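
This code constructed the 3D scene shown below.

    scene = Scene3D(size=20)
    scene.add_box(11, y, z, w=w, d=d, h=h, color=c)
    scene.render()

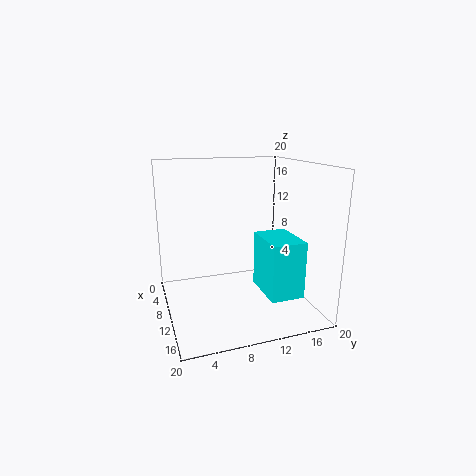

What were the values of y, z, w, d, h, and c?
y = 12; z = 3.5; w = 6.5; d = 4.5; h = 7.5; c = 'cyan'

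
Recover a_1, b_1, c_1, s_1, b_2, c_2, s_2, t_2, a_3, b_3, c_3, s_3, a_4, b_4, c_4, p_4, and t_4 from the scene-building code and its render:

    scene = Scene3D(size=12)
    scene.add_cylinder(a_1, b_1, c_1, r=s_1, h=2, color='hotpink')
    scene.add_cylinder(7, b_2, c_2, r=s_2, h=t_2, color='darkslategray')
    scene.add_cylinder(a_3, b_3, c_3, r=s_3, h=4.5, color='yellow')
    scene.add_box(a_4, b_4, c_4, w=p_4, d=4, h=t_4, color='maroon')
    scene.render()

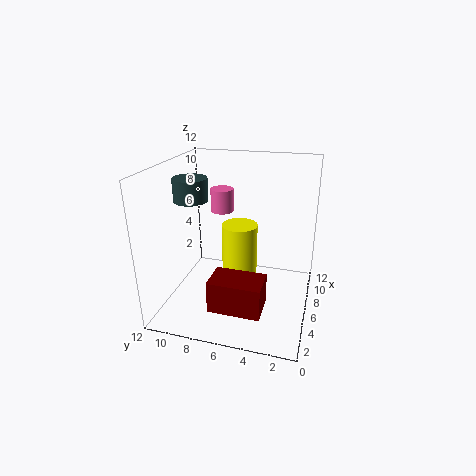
a_1 = 8, b_1 = 8, c_1 = 7.5, s_1 = 1, b_2 = 10.5, c_2 = 8.5, s_2 = 1.5, t_2 = 2, a_3 = 6.5, b_3 = 6, c_3 = 2.5, s_3 = 1.5, a_4 = 1, b_4 = 3, c_4 = 2, p_4 = 2.5, t_4 = 2.5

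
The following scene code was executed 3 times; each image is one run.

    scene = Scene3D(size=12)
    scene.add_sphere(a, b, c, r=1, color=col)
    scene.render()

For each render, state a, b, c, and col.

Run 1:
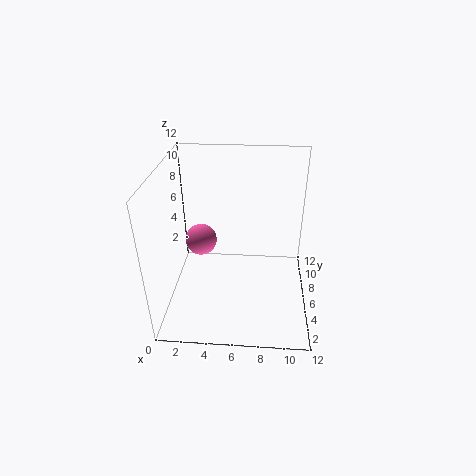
a = 4
b = 1
c = 9
col = 'hotpink'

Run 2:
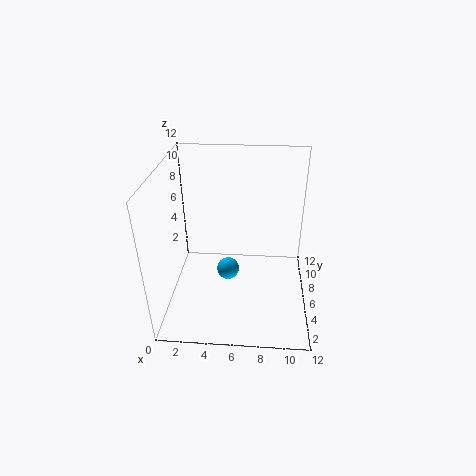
a = 5
b = 7
c = 2
col = 'deepskyblue'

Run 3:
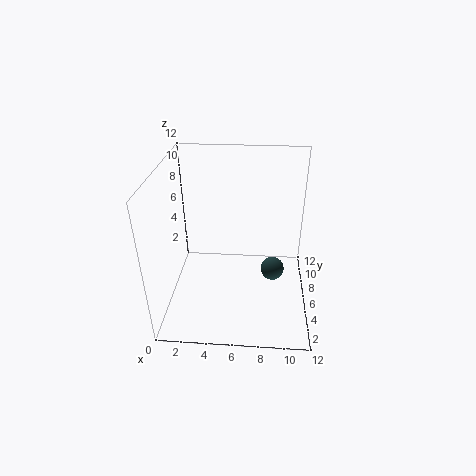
a = 9
b = 6
c = 3
col = 'darkslategray'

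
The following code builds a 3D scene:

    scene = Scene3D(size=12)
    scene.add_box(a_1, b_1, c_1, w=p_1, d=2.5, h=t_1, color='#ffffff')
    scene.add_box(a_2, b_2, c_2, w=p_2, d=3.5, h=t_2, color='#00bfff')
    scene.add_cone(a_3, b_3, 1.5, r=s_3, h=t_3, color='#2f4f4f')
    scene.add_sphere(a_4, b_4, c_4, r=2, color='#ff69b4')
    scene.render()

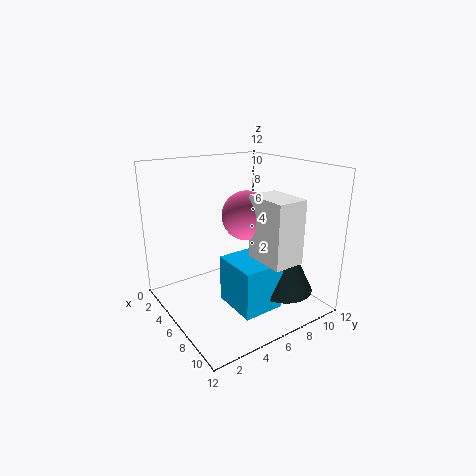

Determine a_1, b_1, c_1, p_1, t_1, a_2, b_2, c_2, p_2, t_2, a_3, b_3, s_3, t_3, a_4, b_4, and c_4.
a_1 = 7.5, b_1 = 6, c_1 = 5, p_1 = 3.5, t_1 = 5, a_2 = 5.5, b_2 = 4.5, c_2 = 0.5, p_2 = 4, t_2 = 4, a_3 = 8.5, b_3 = 9, s_3 = 2.5, t_3 = 5, a_4 = 6.5, b_4 = 6.5, c_4 = 8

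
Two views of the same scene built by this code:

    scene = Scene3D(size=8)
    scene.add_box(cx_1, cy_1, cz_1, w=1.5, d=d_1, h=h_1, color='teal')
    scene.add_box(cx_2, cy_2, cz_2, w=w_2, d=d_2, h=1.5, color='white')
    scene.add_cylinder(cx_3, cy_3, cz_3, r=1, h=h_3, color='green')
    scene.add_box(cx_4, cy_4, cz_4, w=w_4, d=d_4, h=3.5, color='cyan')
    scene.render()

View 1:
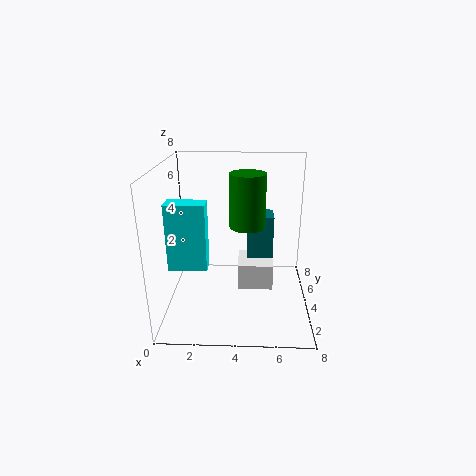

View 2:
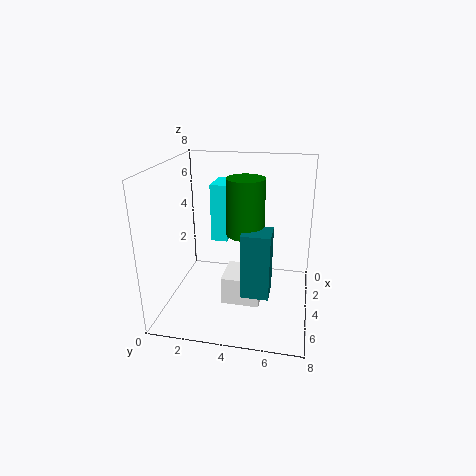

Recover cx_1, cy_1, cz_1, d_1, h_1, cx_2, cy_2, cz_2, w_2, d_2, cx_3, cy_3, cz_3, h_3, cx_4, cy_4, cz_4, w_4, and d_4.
cx_1 = 4.5, cy_1 = 4.5, cz_1 = 1.5, d_1 = 1.5, h_1 = 3.5, cx_2 = 4, cy_2 = 3.5, cz_2 = 1, w_2 = 2, d_2 = 2, cx_3 = 4.5, cy_3 = 4.5, cz_3 = 4.5, h_3 = 3, cx_4 = 0.5, cy_4 = 2, cz_4 = 3, w_4 = 2, d_4 = 1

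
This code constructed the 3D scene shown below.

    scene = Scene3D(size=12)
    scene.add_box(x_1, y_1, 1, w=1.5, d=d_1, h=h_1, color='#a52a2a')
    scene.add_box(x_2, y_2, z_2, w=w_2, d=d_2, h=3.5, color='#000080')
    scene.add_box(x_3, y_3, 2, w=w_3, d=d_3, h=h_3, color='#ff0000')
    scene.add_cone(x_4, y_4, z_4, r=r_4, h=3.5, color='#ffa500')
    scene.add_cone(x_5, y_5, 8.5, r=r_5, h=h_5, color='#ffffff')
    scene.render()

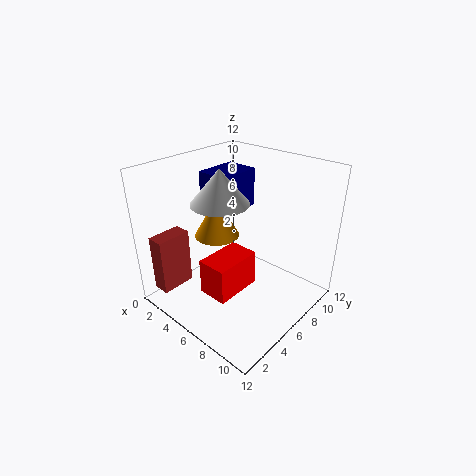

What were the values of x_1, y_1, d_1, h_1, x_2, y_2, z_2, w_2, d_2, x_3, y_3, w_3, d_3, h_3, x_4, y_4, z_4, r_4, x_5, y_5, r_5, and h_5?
x_1 = 0.5, y_1 = 1, d_1 = 3, h_1 = 5, x_2 = 1, y_2 = 6.5, z_2 = 7, w_2 = 3, d_2 = 4, x_3 = 5, y_3 = 2.5, w_3 = 2.5, d_3 = 4, h_3 = 3, x_4 = 3, y_4 = 6.5, z_4 = 5, r_4 = 2, x_5 = 4, y_5 = 6, r_5 = 2.5, h_5 = 3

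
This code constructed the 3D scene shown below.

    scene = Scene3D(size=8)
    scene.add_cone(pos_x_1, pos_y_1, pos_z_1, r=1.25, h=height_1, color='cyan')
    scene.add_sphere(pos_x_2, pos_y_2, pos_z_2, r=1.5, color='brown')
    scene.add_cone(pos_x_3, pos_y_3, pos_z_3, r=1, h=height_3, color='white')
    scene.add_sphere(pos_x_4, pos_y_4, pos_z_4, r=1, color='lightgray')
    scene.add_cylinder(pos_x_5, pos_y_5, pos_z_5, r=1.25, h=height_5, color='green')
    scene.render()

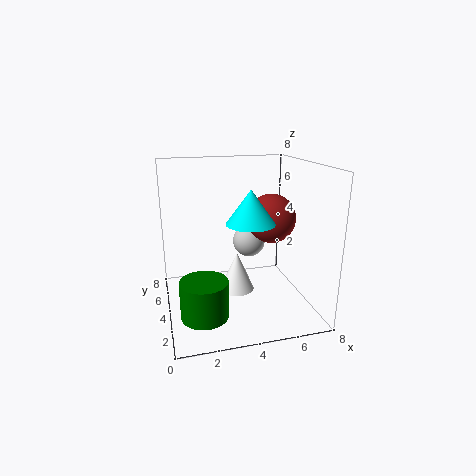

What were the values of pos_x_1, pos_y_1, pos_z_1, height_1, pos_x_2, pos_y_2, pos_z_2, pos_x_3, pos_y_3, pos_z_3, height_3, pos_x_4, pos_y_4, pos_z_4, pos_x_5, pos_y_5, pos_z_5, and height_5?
pos_x_1 = 4.25, pos_y_1 = 2.5, pos_z_1 = 5.25, height_1 = 1.75, pos_x_2 = 6.5, pos_y_2 = 5.5, pos_z_2 = 4.5, pos_x_3 = 4, pos_y_3 = 4.25, pos_z_3 = 0.75, height_3 = 2.25, pos_x_4 = 5.25, pos_y_4 = 6, pos_z_4 = 3, pos_x_5 = 1.75, pos_y_5 = 2.25, pos_z_5 = 0.5, height_5 = 2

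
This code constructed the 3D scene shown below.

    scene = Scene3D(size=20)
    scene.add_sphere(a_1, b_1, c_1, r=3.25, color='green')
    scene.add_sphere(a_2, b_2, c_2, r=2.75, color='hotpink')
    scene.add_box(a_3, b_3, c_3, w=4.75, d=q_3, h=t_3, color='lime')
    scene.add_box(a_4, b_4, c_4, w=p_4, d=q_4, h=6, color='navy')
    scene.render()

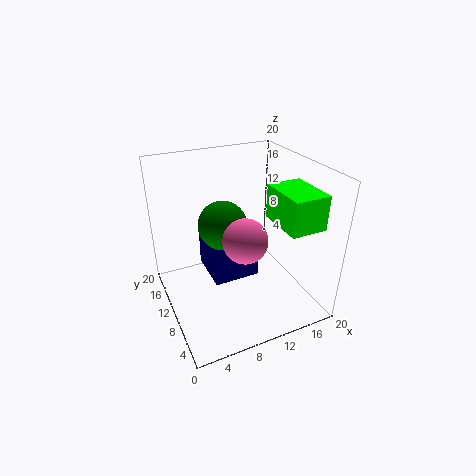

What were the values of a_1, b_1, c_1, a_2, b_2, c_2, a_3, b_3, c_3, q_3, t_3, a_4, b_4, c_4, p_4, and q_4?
a_1 = 7.75
b_1 = 10
c_1 = 12.5
a_2 = 8.5
b_2 = 4.75
c_2 = 12.75
a_3 = 13.25
b_3 = 1.75
c_3 = 13.5
q_3 = 6.5
t_3 = 4.5
a_4 = 6.5
b_4 = 9.75
c_4 = 3
p_4 = 6.75
q_4 = 7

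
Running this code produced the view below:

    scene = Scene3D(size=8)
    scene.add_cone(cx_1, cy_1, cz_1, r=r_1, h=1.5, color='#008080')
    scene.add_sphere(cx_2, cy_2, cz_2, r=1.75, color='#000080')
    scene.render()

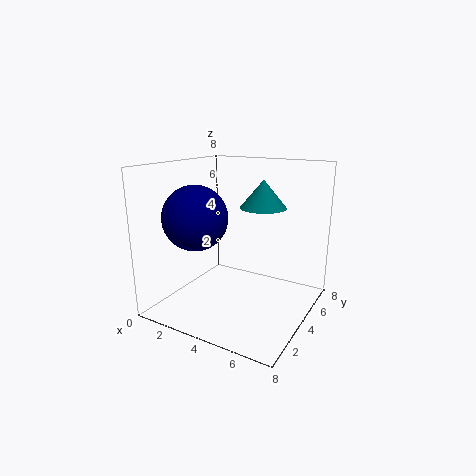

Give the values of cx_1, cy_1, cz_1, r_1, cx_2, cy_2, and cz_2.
cx_1 = 5.25; cy_1 = 4.5; cz_1 = 5.75; r_1 = 1.25; cx_2 = 2.25; cy_2 = 2.5; cz_2 = 5.25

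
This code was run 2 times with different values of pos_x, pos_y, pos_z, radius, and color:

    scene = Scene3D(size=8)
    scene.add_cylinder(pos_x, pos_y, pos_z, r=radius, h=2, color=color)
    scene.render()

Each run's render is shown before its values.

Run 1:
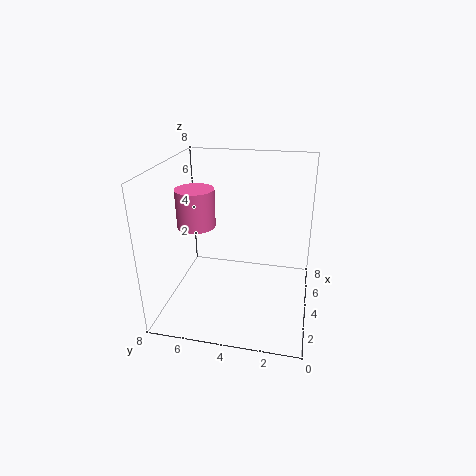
pos_x = 3; pos_y = 6; pos_z = 5; radius = 1; color = 'hotpink'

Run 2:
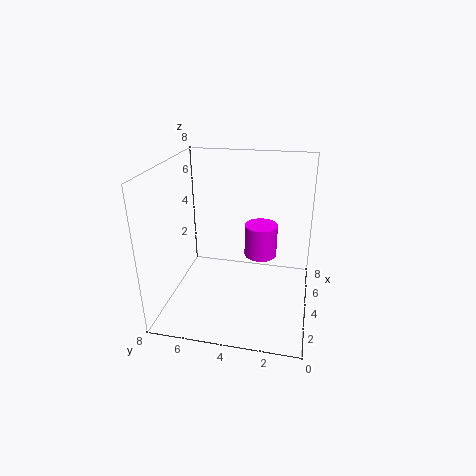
pos_x = 6; pos_y = 3; pos_z = 2; radius = 1; color = 'magenta'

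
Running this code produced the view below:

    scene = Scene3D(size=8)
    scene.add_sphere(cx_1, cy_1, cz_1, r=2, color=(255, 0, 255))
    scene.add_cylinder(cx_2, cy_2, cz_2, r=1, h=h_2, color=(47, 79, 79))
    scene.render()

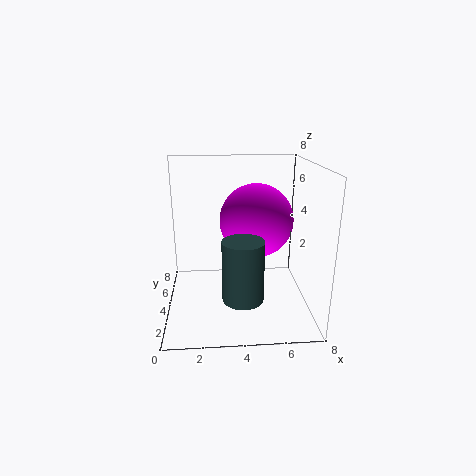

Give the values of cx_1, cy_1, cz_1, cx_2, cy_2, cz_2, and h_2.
cx_1 = 5; cy_1 = 4; cz_1 = 5; cx_2 = 4; cy_2 = 1; cz_2 = 2; h_2 = 3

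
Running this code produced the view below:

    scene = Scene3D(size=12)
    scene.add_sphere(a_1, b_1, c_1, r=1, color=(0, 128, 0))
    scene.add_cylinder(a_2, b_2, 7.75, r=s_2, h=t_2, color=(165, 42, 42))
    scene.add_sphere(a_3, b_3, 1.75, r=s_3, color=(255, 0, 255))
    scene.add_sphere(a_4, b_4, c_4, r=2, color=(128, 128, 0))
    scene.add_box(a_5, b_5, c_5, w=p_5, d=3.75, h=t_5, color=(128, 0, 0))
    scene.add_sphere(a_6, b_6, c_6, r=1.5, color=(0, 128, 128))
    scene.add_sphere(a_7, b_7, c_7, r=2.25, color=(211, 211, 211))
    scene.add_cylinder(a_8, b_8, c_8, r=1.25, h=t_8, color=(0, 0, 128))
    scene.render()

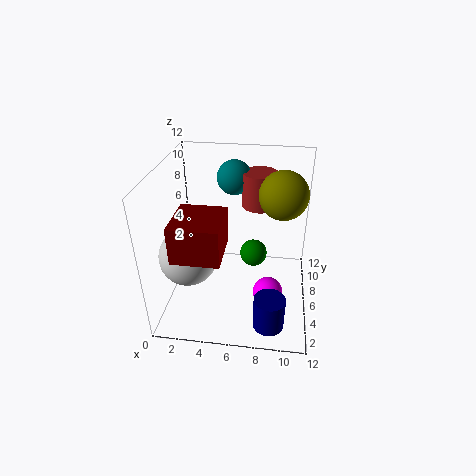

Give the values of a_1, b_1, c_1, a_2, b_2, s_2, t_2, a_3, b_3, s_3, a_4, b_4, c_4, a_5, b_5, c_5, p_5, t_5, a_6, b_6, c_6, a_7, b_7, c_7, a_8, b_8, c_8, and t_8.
a_1 = 7.5, b_1 = 3.75, c_1 = 6.25, a_2 = 7.5, b_2 = 8.75, s_2 = 1.5, t_2 = 3, a_3 = 8.75, b_3 = 4.5, s_3 = 1.25, a_4 = 9.5, b_4 = 7.25, c_4 = 9.5, a_5 = 2, b_5 = 0.5, c_5 = 7, p_5 = 3.5, t_5 = 2.75, a_6 = 5.25, b_6 = 9.25, c_6 = 10, a_7 = 2.5, b_7 = 3.25, c_7 = 5.75, a_8 = 9, b_8 = 2.25, c_8 = 0.25, t_8 = 2.75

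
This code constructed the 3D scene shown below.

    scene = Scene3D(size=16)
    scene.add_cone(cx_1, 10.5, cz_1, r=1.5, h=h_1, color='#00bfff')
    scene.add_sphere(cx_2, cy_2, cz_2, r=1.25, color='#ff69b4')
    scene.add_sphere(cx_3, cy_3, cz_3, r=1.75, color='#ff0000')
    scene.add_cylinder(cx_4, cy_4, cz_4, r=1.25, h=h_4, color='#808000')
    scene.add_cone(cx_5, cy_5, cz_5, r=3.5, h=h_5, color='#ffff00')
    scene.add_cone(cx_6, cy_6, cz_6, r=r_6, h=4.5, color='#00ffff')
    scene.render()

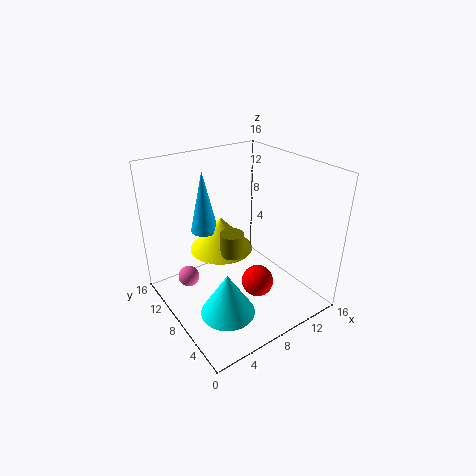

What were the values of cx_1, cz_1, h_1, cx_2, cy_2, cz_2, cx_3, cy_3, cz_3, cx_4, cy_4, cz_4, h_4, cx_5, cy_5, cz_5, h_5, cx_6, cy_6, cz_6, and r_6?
cx_1 = 5.25; cz_1 = 8.75; h_1 = 6.75; cx_2 = 3.5; cy_2 = 12; cz_2 = 2.25; cx_3 = 8.75; cy_3 = 5.25; cz_3 = 3.5; cx_4 = 6.5; cy_4 = 7; cz_4 = 7; h_4 = 2.5; cx_5 = 6.75; cy_5 = 9.5; cz_5 = 6.5; h_5 = 3.75; cx_6 = 3.75; cy_6 = 3.75; cz_6 = 2.75; r_6 = 2.75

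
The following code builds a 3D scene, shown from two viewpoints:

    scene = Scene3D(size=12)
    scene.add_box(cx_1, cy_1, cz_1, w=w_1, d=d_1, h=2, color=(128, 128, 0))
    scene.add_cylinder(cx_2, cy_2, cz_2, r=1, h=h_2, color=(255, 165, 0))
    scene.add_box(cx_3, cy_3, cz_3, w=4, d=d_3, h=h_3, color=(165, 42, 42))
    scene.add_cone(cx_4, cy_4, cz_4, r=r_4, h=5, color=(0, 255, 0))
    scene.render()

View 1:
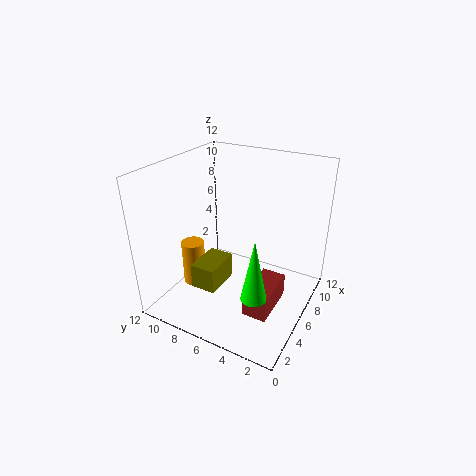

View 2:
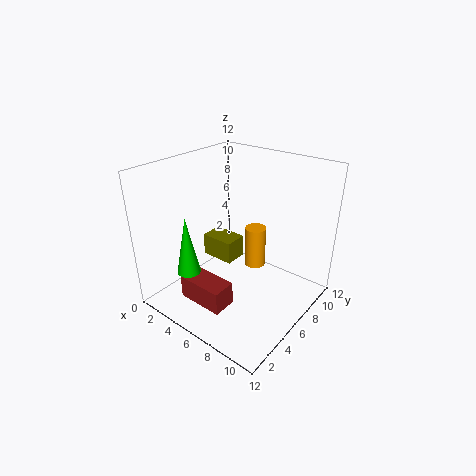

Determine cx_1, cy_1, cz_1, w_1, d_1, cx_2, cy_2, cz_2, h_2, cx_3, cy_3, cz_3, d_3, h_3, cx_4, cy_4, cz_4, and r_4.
cx_1 = 2
cy_1 = 6
cz_1 = 3
w_1 = 3
d_1 = 2
cx_2 = 5
cy_2 = 10
cz_2 = 1
h_2 = 4
cx_3 = 3
cy_3 = 2
cz_3 = 1
d_3 = 2
h_3 = 2
cx_4 = 3
cy_4 = 3
cz_4 = 3
r_4 = 1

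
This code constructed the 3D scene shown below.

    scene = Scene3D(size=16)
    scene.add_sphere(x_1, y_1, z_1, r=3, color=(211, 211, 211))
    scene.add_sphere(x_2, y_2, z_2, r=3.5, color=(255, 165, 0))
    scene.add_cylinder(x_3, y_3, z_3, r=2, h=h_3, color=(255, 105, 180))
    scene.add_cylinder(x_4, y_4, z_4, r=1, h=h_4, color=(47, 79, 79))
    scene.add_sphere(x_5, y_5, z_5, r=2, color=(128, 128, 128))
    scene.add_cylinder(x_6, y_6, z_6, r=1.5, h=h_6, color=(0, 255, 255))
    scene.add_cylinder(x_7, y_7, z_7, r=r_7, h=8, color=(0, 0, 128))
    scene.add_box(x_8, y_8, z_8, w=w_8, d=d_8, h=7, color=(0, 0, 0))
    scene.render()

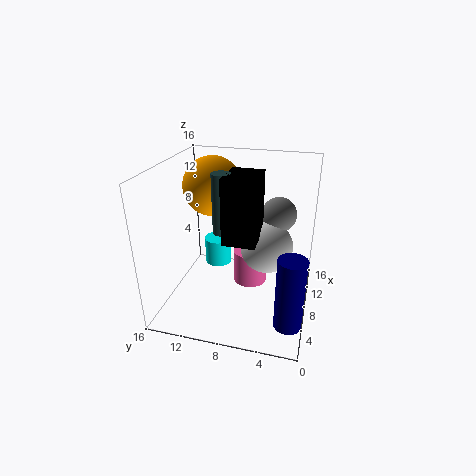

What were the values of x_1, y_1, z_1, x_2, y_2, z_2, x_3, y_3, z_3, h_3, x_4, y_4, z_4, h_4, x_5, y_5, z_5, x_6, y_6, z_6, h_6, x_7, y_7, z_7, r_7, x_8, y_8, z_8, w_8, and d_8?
x_1 = 9.5
y_1 = 5
z_1 = 6.5
x_2 = 11.5
y_2 = 12
z_2 = 12.5
x_3 = 10
y_3 = 7
z_3 = 1.5
h_3 = 4
x_4 = 7
y_4 = 9.5
z_4 = 9
h_4 = 6.5
x_5 = 11
y_5 = 4
z_5 = 10
x_6 = 8.5
y_6 = 10.5
z_6 = 4.5
h_6 = 3
x_7 = 4
y_7 = 1.5
z_7 = 0.5
r_7 = 1.5
x_8 = 5
y_8 = 5.5
z_8 = 8.5
w_8 = 4.5
d_8 = 3.5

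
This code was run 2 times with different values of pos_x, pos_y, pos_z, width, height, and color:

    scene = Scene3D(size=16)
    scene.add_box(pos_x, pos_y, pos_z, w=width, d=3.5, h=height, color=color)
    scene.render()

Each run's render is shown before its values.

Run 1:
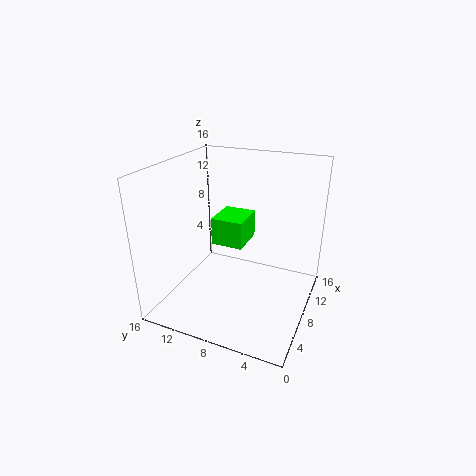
pos_x = 6.5
pos_y = 7
pos_z = 7.5
width = 4
height = 3
color = 'lime'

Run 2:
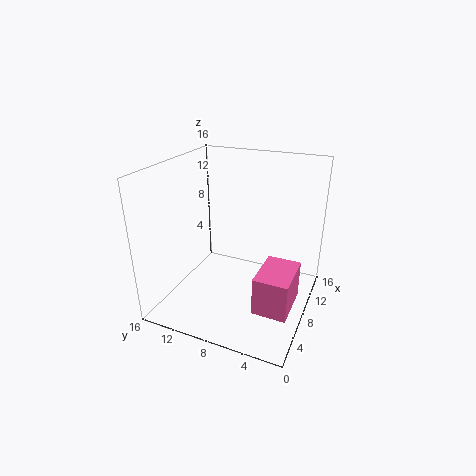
pos_x = 2.75
pos_y = 0.75
pos_z = 2.75
width = 5
height = 4
color = 'hotpink'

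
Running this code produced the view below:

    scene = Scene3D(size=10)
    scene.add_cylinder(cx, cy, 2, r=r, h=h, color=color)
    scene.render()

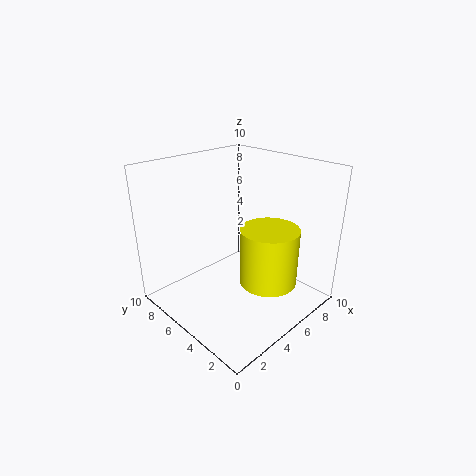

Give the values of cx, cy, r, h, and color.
cx = 6, cy = 3, r = 2, h = 4, color = 'yellow'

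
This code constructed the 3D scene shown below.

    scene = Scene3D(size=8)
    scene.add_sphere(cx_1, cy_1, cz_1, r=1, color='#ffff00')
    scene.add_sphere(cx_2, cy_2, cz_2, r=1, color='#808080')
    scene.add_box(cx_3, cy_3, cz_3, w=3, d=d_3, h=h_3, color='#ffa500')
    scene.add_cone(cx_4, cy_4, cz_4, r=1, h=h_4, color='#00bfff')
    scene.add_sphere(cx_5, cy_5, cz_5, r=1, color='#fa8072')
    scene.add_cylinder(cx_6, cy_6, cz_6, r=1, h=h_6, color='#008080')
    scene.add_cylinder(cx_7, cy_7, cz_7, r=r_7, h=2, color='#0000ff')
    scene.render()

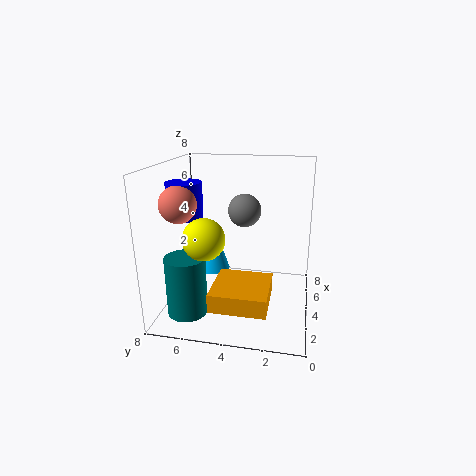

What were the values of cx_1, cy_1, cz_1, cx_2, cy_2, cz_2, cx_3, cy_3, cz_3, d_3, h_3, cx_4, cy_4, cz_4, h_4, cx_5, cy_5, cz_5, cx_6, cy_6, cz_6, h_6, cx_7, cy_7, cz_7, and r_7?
cx_1 = 1, cy_1 = 5, cz_1 = 5, cx_2 = 6, cy_2 = 4, cz_2 = 5, cx_3 = 1, cy_3 = 2, cz_3 = 1, d_3 = 3, h_3 = 1, cx_4 = 6, cy_4 = 6, cz_4 = 1, h_4 = 3, cx_5 = 3, cy_5 = 7, cz_5 = 6, cx_6 = 1, cy_6 = 6, cz_6 = 1, h_6 = 3, cx_7 = 4, cy_7 = 7, cz_7 = 5, r_7 = 1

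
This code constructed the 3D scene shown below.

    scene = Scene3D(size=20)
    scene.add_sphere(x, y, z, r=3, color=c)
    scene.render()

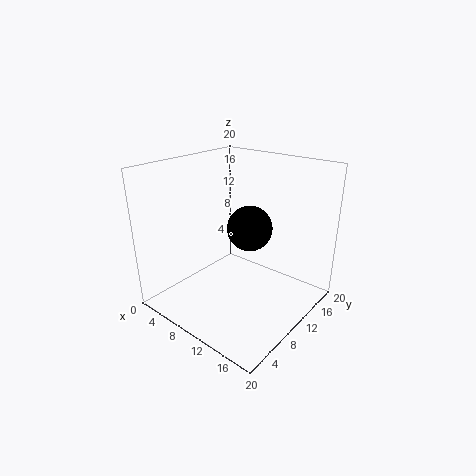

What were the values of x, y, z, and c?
x = 12, y = 10, z = 12, c = 'black'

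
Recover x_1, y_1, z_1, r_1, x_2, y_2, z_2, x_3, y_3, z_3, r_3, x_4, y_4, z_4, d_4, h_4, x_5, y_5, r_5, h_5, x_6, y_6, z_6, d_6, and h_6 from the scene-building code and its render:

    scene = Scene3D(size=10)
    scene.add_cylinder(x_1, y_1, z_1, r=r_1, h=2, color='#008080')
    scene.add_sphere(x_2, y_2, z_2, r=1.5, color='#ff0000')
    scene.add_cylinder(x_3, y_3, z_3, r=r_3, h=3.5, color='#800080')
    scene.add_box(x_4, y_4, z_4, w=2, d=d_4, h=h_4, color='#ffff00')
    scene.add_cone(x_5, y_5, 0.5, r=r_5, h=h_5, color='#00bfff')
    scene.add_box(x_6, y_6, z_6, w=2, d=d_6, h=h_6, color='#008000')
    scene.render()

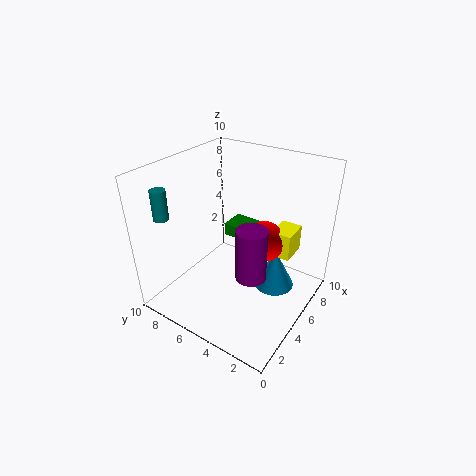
x_1 = 1.5; y_1 = 8.5; z_1 = 7; r_1 = 0.5; x_2 = 7; y_2 = 4; z_2 = 4; x_3 = 3.5; y_3 = 3; z_3 = 3.5; r_3 = 1; x_4 = 7; y_4 = 2; z_4 = 3; d_4 = 1.5; h_4 = 2; x_5 = 7; y_5 = 3; r_5 = 1.5; h_5 = 3; x_6 = 7.5; y_6 = 5; z_6 = 3; d_6 = 3; h_6 = 1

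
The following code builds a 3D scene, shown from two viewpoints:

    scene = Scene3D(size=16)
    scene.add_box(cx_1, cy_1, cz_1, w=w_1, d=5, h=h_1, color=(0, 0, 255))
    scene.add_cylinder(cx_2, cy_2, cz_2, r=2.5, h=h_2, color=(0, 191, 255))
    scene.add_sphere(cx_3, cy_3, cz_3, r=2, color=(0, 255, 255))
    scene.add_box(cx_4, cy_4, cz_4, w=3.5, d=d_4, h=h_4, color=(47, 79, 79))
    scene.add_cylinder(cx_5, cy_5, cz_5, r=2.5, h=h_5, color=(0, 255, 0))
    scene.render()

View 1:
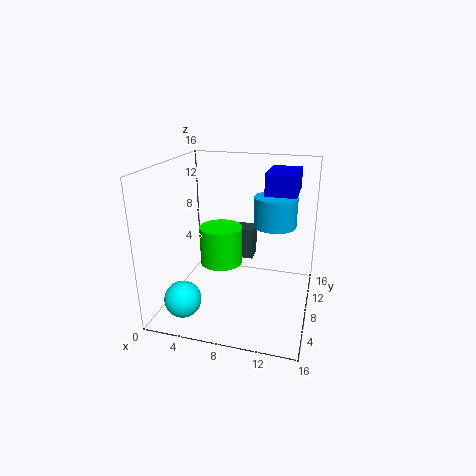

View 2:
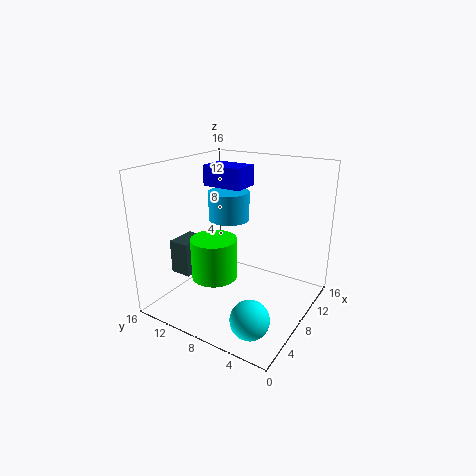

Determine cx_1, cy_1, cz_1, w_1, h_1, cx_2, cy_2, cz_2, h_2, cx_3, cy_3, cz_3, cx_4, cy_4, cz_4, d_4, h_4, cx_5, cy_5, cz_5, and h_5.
cx_1 = 10.5; cy_1 = 9.5; cz_1 = 12.5; w_1 = 3.5; h_1 = 2.5; cx_2 = 11.5; cy_2 = 11.5; cz_2 = 8.5; h_2 = 3.5; cx_3 = 3; cy_3 = 3.5; cz_3 = 2; cx_4 = 5; cy_4 = 13; cz_4 = 3; d_4 = 2.5; h_4 = 4; cx_5 = 5.5; cy_5 = 9.5; cz_5 = 4; h_5 = 4.5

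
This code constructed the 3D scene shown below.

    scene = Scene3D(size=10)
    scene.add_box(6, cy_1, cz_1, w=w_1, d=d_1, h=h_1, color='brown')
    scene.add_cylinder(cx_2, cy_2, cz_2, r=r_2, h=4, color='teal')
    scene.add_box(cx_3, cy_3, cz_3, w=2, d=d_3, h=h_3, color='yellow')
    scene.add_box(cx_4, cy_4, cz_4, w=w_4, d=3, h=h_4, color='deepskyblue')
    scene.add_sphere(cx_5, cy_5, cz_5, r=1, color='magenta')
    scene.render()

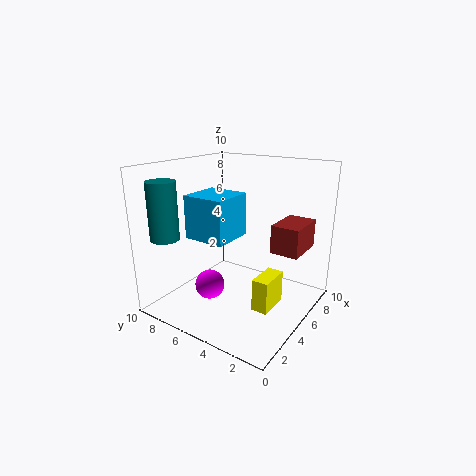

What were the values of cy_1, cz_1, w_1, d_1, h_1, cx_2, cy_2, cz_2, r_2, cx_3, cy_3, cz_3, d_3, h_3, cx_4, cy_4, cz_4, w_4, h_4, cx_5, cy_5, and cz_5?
cy_1 = 1, cz_1 = 4, w_1 = 3, d_1 = 2, h_1 = 2, cx_2 = 2, cy_2 = 9, cz_2 = 5, r_2 = 1, cx_3 = 2, cy_3 = 1, cz_3 = 2, d_3 = 1, h_3 = 2, cx_4 = 3, cy_4 = 5, cz_4 = 5, w_4 = 3, h_4 = 3, cx_5 = 3, cy_5 = 6, cz_5 = 2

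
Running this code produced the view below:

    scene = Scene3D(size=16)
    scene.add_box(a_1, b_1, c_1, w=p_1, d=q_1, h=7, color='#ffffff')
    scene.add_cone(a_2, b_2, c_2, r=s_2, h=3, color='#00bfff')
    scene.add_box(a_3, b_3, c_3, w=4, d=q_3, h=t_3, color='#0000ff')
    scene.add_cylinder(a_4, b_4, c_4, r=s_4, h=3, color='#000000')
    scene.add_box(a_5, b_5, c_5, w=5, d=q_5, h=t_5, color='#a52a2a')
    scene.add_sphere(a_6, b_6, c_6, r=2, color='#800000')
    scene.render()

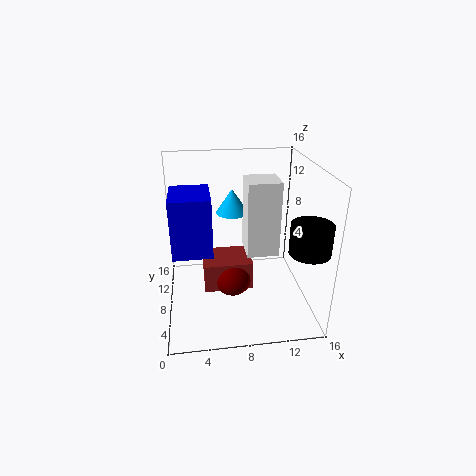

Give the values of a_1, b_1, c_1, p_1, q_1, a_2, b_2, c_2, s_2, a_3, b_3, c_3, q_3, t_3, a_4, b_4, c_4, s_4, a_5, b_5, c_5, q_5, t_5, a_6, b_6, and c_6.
a_1 = 8; b_1 = 2; c_1 = 9; p_1 = 3; q_1 = 3; a_2 = 8; b_2 = 13; c_2 = 9; s_2 = 2; a_3 = 1; b_3 = 4; c_3 = 8; q_3 = 5; t_3 = 6; a_4 = 14; b_4 = 2; c_4 = 9; s_4 = 2; a_5 = 4; b_5 = 4; c_5 = 4; q_5 = 4; t_5 = 3; a_6 = 7; b_6 = 5; c_6 = 5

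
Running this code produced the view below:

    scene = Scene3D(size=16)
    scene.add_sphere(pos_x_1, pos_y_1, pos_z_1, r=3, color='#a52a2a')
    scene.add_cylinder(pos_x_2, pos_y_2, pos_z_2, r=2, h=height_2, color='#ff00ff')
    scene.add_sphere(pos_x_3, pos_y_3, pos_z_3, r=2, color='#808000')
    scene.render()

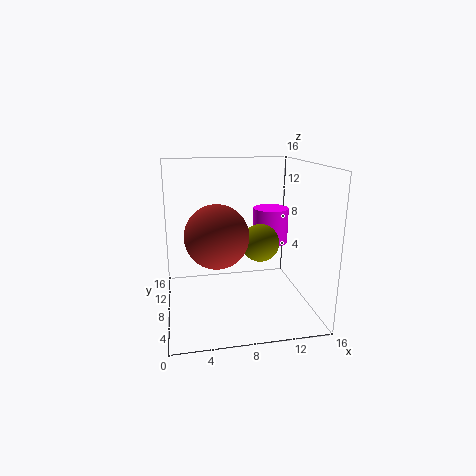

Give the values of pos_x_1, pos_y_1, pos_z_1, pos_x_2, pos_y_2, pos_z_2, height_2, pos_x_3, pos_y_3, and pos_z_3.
pos_x_1 = 5, pos_y_1 = 3, pos_z_1 = 10, pos_x_2 = 12, pos_y_2 = 9, pos_z_2 = 7, height_2 = 4, pos_x_3 = 10, pos_y_3 = 6, pos_z_3 = 8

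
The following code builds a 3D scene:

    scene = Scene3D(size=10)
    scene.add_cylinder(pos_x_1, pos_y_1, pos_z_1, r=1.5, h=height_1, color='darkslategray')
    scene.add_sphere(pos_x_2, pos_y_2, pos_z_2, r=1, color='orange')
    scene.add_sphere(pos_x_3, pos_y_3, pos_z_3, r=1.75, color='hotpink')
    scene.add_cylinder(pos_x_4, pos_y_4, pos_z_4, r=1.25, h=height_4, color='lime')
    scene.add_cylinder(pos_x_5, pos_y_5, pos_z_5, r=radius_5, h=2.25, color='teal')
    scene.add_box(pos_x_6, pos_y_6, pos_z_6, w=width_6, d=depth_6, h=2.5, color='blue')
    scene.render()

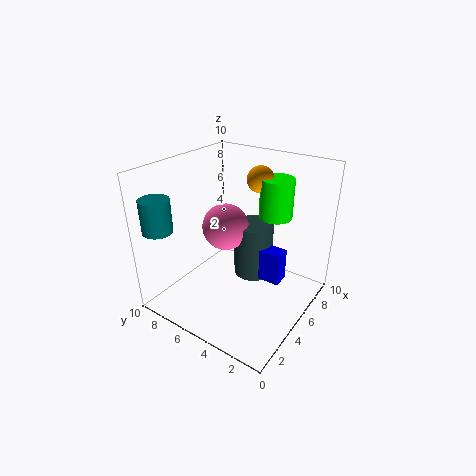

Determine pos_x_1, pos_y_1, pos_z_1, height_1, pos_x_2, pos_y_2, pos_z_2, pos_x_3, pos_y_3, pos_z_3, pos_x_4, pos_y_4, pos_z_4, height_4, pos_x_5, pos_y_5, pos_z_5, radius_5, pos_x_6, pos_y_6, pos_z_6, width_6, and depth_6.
pos_x_1 = 7.5, pos_y_1 = 5.25, pos_z_1 = 0.75, height_1 = 4.25, pos_x_2 = 8.25, pos_y_2 = 5.25, pos_z_2 = 8.25, pos_x_3 = 6.25, pos_y_3 = 7, pos_z_3 = 4.75, pos_x_4 = 8.5, pos_y_4 = 4, pos_z_4 = 5.5, height_4 = 3, pos_x_5 = 1.25, pos_y_5 = 8.75, pos_z_5 = 6, radius_5 = 1, pos_x_6 = 6.5, pos_y_6 = 2.5, pos_z_6 = 1, width_6 = 1.25, depth_6 = 2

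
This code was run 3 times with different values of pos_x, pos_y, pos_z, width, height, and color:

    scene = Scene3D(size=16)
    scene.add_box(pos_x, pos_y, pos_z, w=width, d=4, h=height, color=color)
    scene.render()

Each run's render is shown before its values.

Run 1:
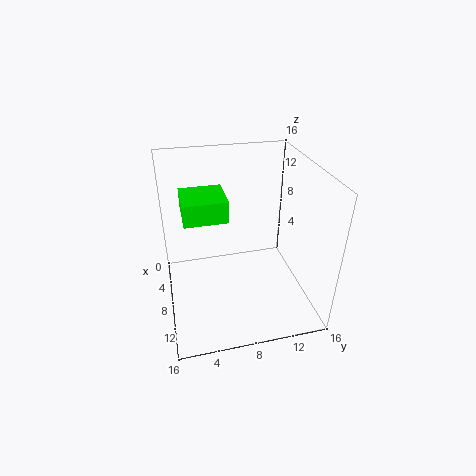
pos_x = 9
pos_y = 2
pos_z = 13
width = 4
height = 2
color = 'lime'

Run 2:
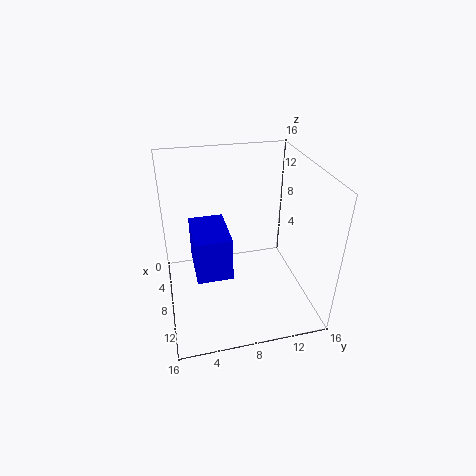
pos_x = 4
pos_y = 3
pos_z = 4
width = 6
height = 5
color = 'blue'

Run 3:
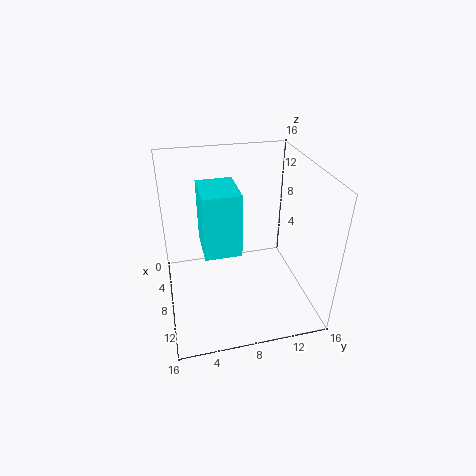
pos_x = 5
pos_y = 4
pos_z = 7
width = 5
height = 7
color = 'cyan'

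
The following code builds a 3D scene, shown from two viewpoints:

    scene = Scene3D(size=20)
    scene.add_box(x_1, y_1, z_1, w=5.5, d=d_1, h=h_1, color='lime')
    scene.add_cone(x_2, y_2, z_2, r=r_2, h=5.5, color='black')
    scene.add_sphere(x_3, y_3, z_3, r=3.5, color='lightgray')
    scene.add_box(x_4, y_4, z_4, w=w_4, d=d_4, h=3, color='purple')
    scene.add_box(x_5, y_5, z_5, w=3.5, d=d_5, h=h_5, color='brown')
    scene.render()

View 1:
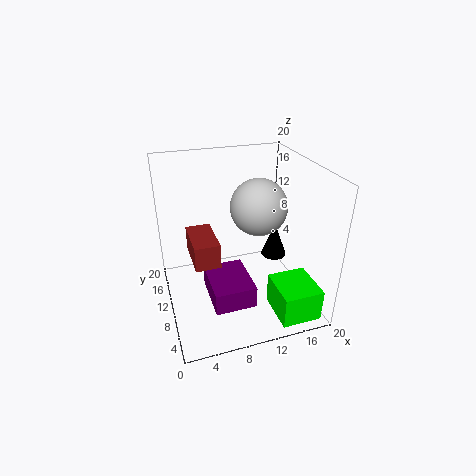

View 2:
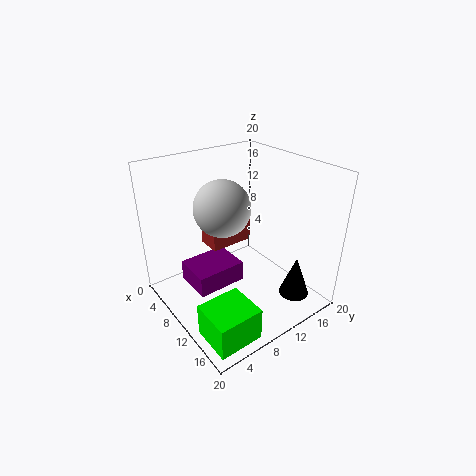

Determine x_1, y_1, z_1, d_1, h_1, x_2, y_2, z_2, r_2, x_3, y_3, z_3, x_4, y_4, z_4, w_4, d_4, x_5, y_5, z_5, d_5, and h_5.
x_1 = 13.5; y_1 = 1; z_1 = 0.5; d_1 = 6; h_1 = 4.5; x_2 = 17.5; y_2 = 14; z_2 = 3.5; r_2 = 2; x_3 = 11.5; y_3 = 6.5; z_3 = 16; x_4 = 5; y_4 = 3.5; z_4 = 3; w_4 = 5.5; d_4 = 7; x_5 = 3.5; y_5 = 8; z_5 = 7; d_5 = 6.5; h_5 = 3.5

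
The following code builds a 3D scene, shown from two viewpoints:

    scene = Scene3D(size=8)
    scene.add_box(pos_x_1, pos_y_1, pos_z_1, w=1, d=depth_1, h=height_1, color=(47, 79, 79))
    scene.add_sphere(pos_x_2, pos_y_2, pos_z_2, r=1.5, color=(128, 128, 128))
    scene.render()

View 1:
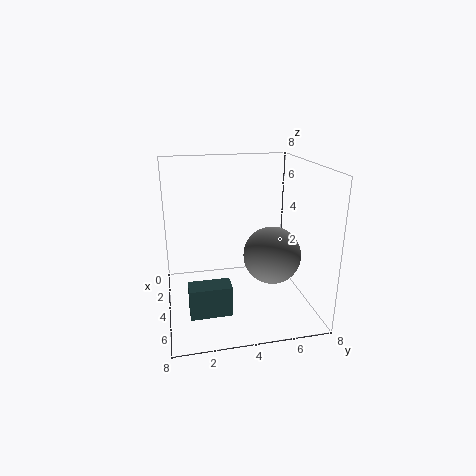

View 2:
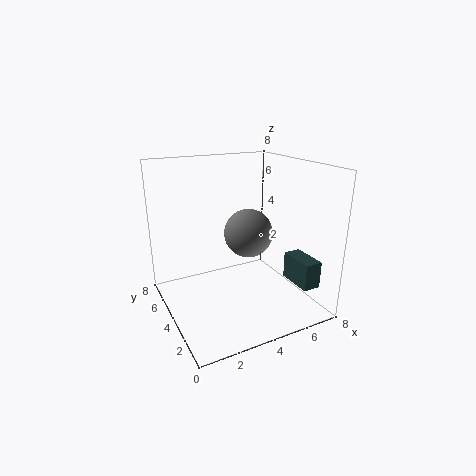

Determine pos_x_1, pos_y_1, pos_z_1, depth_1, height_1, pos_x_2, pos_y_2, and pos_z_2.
pos_x_1 = 6.5; pos_y_1 = 1; pos_z_1 = 1.5; depth_1 = 2; height_1 = 1.5; pos_x_2 = 5.5; pos_y_2 = 5.5; pos_z_2 = 3.5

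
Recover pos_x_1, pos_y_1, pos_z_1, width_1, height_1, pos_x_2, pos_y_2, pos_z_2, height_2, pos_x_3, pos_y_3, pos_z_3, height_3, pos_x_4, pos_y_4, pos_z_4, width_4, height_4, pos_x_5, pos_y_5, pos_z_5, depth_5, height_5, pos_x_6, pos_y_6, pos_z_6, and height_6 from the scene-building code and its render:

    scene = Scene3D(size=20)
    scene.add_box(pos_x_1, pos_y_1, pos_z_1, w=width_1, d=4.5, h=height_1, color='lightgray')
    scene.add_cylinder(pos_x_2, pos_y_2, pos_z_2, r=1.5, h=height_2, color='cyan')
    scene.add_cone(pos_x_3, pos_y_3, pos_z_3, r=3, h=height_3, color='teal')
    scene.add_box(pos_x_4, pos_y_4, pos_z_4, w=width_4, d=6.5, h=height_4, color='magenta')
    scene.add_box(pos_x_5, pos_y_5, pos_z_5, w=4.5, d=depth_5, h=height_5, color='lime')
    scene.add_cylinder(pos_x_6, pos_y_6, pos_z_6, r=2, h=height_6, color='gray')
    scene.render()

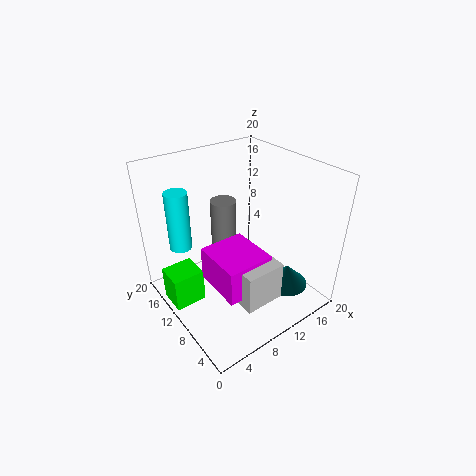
pos_x_1 = 5
pos_y_1 = 1
pos_z_1 = 6
width_1 = 5
height_1 = 5
pos_x_2 = 3
pos_y_2 = 13.5
pos_z_2 = 9.5
height_2 = 8
pos_x_3 = 14.5
pos_y_3 = 4.5
pos_z_3 = 3.5
height_3 = 3
pos_x_4 = 3.5
pos_y_4 = 2.5
pos_z_4 = 7
width_4 = 6
height_4 = 4.5
pos_x_5 = 0.5
pos_y_5 = 11.5
pos_z_5 = 0.5
depth_5 = 4
height_5 = 5
pos_x_6 = 12
pos_y_6 = 16.5
pos_z_6 = 4
height_6 = 8.5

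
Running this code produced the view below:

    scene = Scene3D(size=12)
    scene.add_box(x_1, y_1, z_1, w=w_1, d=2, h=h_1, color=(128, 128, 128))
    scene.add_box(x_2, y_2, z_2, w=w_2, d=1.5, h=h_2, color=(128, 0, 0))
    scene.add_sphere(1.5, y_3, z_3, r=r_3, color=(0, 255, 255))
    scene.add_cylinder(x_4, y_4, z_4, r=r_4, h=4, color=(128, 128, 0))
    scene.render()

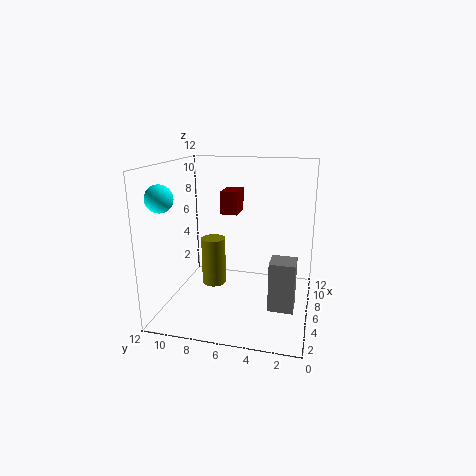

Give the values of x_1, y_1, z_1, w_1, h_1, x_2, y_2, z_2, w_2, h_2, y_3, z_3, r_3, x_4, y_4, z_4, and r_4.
x_1 = 3.5
y_1 = 1
z_1 = 1
w_1 = 2
h_1 = 4
x_2 = 7.5
y_2 = 6.5
z_2 = 7.5
w_2 = 2.5
h_2 = 2
y_3 = 10.5
z_3 = 10
r_3 = 1
x_4 = 5.5
y_4 = 8
z_4 = 2
r_4 = 1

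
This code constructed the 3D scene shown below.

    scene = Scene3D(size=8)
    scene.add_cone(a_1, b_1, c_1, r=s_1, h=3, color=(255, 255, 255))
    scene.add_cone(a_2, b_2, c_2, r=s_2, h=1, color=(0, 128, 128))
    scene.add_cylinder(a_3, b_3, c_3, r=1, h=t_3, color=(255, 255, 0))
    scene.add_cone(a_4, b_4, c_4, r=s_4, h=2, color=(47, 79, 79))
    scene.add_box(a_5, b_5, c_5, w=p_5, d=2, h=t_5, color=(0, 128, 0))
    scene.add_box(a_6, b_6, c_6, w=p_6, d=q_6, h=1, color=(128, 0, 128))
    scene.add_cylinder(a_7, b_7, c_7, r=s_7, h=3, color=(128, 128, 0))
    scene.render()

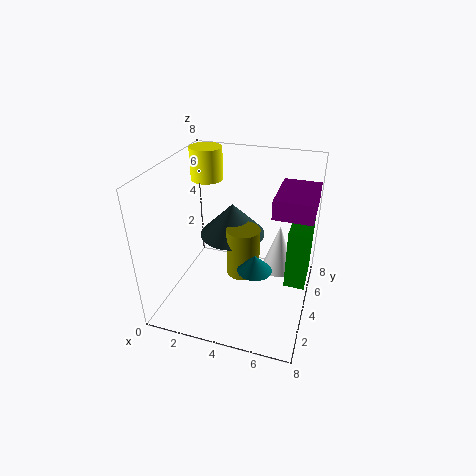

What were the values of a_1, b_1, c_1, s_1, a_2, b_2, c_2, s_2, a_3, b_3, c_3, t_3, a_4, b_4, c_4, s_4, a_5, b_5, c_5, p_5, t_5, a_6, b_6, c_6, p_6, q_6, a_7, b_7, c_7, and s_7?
a_1 = 6, b_1 = 6, c_1 = 1, s_1 = 1, a_2 = 5, b_2 = 4, c_2 = 2, s_2 = 1, a_3 = 1, b_3 = 7, c_3 = 6, t_3 = 2, a_4 = 3, b_4 = 6, c_4 = 3, s_4 = 2, a_5 = 7, b_5 = 2, c_5 = 3, p_5 = 1, t_5 = 3, a_6 = 6, b_6 = 3, c_6 = 6, p_6 = 2, q_6 = 3, a_7 = 4, b_7 = 5, c_7 = 1, s_7 = 1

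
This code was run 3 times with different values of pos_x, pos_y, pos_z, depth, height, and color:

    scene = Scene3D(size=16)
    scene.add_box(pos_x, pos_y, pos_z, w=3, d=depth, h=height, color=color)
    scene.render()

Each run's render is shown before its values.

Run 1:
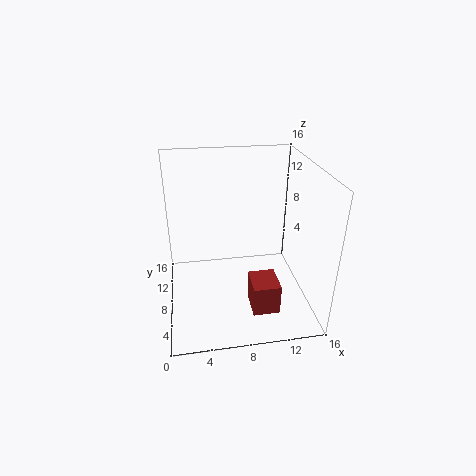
pos_x = 9
pos_y = 3.5
pos_z = 0.5
depth = 3.5
height = 3.5
color = 'brown'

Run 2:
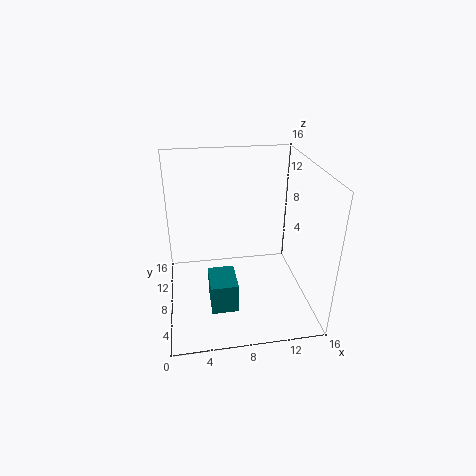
pos_x = 4.5
pos_y = 4.5
pos_z = 0.5
depth = 4
height = 3.5
color = 'teal'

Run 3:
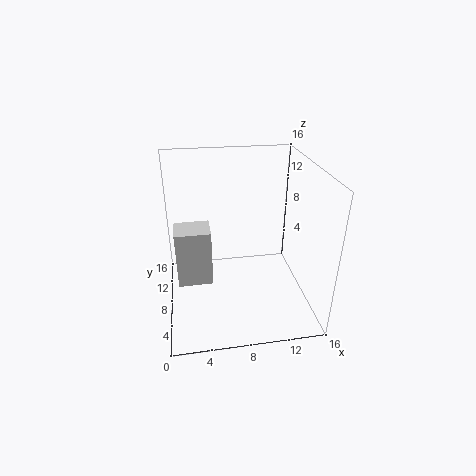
pos_x = 1.5
pos_y = 0.5
pos_z = 8
depth = 2.5
height = 5
color = 'lightgray'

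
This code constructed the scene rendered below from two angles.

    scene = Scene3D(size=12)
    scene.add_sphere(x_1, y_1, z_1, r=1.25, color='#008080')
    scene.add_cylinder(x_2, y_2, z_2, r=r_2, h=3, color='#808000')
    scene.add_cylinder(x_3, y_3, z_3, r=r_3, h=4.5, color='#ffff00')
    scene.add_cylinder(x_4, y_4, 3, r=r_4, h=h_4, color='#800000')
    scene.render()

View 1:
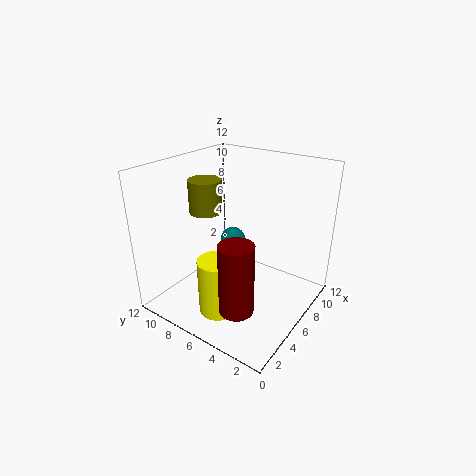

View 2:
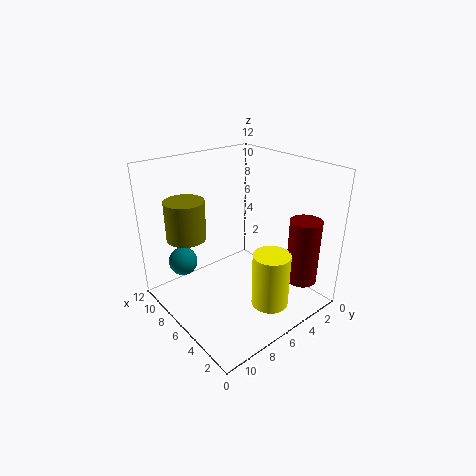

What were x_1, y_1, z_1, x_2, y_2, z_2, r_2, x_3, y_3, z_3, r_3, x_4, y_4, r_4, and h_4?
x_1 = 9.75
y_1 = 9.25
z_1 = 3.25
x_2 = 7
y_2 = 10.25
z_2 = 7
r_2 = 1.5
x_3 = 2.5
y_3 = 5.5
z_3 = 1.25
r_3 = 1.5
x_4 = 1.5
y_4 = 3
r_4 = 1.25
h_4 = 5.25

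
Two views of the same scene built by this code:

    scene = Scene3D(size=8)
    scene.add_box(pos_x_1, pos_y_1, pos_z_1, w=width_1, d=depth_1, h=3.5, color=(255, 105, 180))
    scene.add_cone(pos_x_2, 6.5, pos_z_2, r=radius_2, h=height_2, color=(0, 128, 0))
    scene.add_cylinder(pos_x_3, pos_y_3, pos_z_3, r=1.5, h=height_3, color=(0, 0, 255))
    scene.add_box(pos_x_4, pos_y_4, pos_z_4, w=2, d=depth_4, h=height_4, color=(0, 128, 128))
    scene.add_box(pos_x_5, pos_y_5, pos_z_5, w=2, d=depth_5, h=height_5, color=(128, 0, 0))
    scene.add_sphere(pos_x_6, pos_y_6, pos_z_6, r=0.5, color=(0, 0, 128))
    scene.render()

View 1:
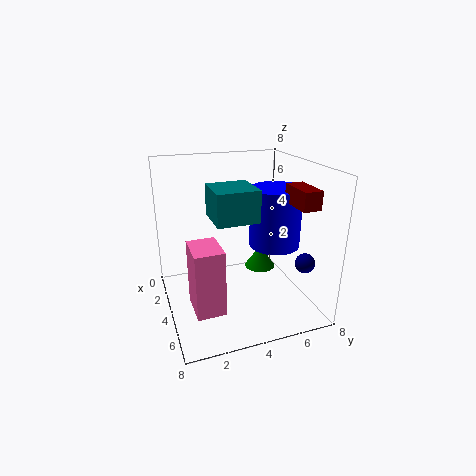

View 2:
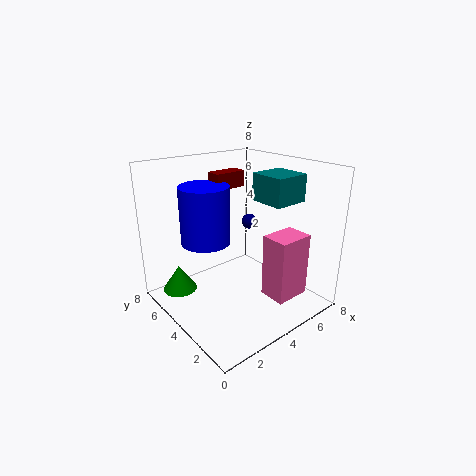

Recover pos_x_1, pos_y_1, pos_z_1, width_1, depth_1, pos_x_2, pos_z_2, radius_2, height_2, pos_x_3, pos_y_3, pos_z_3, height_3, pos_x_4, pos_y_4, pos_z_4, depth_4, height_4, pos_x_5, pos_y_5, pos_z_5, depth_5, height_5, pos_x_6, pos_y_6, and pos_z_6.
pos_x_1 = 4.5
pos_y_1 = 1
pos_z_1 = 1
width_1 = 2
depth_1 = 1.5
pos_x_2 = 1.5
pos_z_2 = 0.5
radius_2 = 1
height_2 = 1.5
pos_x_3 = 3.5
pos_y_3 = 6.5
pos_z_3 = 3
height_3 = 3.5
pos_x_4 = 5
pos_y_4 = 2
pos_z_4 = 6
depth_4 = 2
height_4 = 1.5
pos_x_5 = 4.5
pos_y_5 = 6.5
pos_z_5 = 6
depth_5 = 1
height_5 = 1
pos_x_6 = 7
pos_y_6 = 6.5
pos_z_6 = 3.5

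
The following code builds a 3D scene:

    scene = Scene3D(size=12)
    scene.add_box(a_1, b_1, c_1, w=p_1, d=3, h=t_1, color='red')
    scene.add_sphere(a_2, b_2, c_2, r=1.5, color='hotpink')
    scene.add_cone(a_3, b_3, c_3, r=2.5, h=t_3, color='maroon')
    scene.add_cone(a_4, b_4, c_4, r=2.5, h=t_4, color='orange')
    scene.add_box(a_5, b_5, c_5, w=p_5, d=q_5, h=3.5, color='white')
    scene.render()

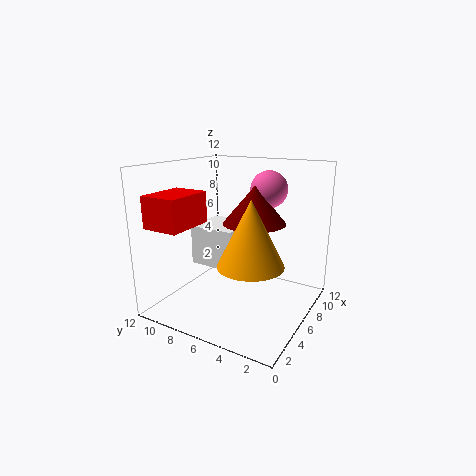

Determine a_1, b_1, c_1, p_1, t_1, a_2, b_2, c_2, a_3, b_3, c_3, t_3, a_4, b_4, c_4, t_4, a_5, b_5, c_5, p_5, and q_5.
a_1 = 0.5, b_1 = 8, c_1 = 7.5, p_1 = 4, t_1 = 2.5, a_2 = 7.5, b_2 = 4, c_2 = 10, a_3 = 6, b_3 = 4.5, c_3 = 7.5, t_3 = 3, a_4 = 3.5, b_4 = 3.5, c_4 = 5, t_4 = 5, a_5 = 5.5, b_5 = 6.5, c_5 = 3, p_5 = 4, q_5 = 4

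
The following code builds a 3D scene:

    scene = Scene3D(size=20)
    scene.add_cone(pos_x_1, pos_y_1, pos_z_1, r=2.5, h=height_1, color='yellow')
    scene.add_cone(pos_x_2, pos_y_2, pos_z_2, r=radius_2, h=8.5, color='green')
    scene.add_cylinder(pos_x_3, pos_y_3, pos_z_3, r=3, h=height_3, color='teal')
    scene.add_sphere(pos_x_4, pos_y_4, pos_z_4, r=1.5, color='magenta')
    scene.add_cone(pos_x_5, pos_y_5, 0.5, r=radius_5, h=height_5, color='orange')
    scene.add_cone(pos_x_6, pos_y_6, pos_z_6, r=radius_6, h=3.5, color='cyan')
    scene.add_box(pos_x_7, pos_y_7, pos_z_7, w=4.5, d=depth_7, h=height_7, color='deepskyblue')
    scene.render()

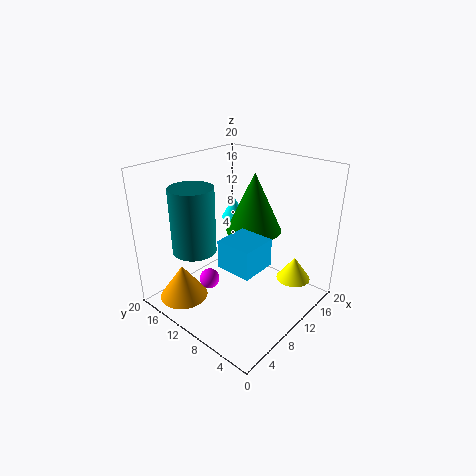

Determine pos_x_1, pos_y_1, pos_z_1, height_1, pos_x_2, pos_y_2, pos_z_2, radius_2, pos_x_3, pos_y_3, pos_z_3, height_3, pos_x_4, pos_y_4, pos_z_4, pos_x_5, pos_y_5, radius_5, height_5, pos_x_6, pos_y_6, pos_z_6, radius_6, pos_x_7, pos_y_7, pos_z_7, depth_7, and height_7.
pos_x_1 = 16.5
pos_y_1 = 4.5
pos_z_1 = 2.5
height_1 = 3.5
pos_x_2 = 13.5
pos_y_2 = 10
pos_z_2 = 10
radius_2 = 4
pos_x_3 = 5.5
pos_y_3 = 14
pos_z_3 = 8.5
height_3 = 9
pos_x_4 = 8
pos_y_4 = 14
pos_z_4 = 2.5
pos_x_5 = 4.5
pos_y_5 = 16
radius_5 = 3.5
height_5 = 5
pos_x_6 = 17
pos_y_6 = 17
pos_z_6 = 9
radius_6 = 2
pos_x_7 = 3.5
pos_y_7 = 3
pos_z_7 = 9.5
depth_7 = 4.5
height_7 = 3.5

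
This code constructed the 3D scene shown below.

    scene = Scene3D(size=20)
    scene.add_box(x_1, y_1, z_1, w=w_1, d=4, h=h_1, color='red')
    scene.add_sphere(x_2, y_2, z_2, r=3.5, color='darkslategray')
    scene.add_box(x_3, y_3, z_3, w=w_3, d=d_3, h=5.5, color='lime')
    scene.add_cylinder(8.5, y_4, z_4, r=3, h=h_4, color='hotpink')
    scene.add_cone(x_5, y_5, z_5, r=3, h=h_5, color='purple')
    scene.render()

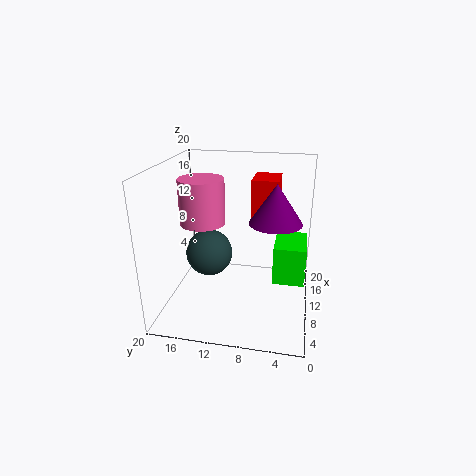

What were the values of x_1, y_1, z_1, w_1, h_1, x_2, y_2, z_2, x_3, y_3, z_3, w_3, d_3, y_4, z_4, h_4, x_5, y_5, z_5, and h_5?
x_1 = 14.5
y_1 = 5
z_1 = 10
w_1 = 5.5
h_1 = 7
x_2 = 12.5
y_2 = 15
z_2 = 6
x_3 = 9.5
y_3 = 0.5
z_3 = 3.5
w_3 = 6.5
d_3 = 4.5
y_4 = 14.5
z_4 = 12.5
h_4 = 6
x_5 = 4
y_5 = 4.5
z_5 = 15
h_5 = 4.5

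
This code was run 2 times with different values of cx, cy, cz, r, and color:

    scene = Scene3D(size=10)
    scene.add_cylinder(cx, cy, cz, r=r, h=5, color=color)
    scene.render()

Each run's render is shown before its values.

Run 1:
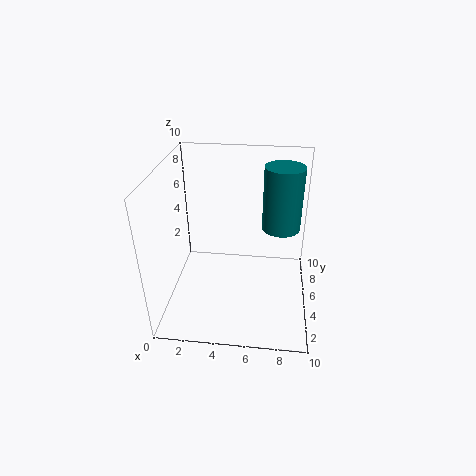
cx = 8; cy = 8.5; cz = 4; r = 1.5; color = 'teal'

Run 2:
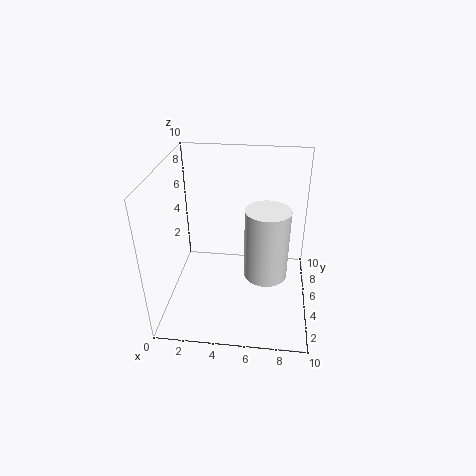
cx = 7; cy = 4.5; cz = 2.5; r = 1.5; color = 'white'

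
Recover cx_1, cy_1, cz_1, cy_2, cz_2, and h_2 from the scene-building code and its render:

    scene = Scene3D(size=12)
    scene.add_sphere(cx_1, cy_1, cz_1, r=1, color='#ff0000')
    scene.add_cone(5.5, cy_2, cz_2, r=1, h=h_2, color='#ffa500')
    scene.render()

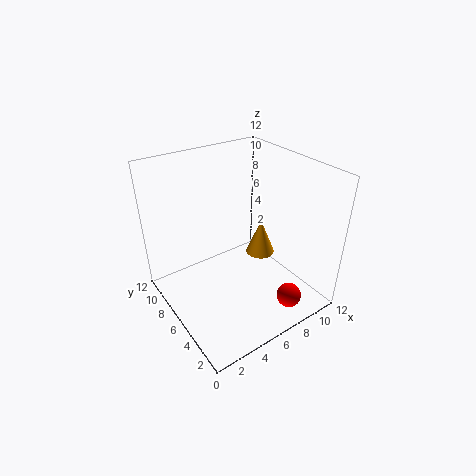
cx_1 = 8, cy_1 = 1.5, cz_1 = 2, cy_2 = 2.5, cz_2 = 7, h_2 = 2.5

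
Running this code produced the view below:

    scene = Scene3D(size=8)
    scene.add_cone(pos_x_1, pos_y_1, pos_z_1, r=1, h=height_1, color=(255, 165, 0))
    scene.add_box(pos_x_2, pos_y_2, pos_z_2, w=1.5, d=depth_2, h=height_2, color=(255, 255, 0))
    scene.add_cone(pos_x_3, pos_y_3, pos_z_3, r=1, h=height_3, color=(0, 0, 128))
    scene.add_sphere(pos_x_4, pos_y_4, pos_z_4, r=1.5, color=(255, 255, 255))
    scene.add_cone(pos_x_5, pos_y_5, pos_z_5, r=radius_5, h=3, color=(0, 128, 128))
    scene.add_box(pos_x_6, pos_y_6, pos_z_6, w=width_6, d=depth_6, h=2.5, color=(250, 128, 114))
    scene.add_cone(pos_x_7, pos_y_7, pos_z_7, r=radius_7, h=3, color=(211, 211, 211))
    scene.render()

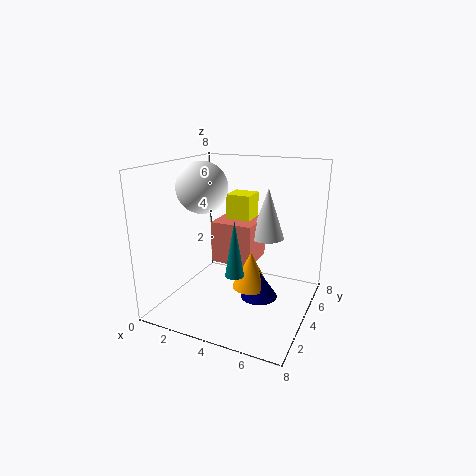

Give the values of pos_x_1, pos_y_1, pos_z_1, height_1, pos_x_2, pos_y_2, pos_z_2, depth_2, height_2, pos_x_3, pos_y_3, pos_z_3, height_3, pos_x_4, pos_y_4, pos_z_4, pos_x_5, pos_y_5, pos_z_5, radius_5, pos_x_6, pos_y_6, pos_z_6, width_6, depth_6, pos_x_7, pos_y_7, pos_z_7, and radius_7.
pos_x_1 = 5, pos_y_1 = 3.5, pos_z_1 = 1.5, height_1 = 2, pos_x_2 = 2.5, pos_y_2 = 5.5, pos_z_2 = 4, depth_2 = 1.5, height_2 = 2, pos_x_3 = 5.5, pos_y_3 = 3.5, pos_z_3 = 1, height_3 = 1.5, pos_x_4 = 1.5, pos_y_4 = 4.5, pos_z_4 = 6.5, pos_x_5 = 4.5, pos_y_5 = 2.5, pos_z_5 = 2.5, radius_5 = 0.5, pos_x_6 = 2, pos_y_6 = 4.5, pos_z_6 = 2, width_6 = 2.5, depth_6 = 2.5, pos_x_7 = 5, pos_y_7 = 6, pos_z_7 = 3.5, radius_7 = 1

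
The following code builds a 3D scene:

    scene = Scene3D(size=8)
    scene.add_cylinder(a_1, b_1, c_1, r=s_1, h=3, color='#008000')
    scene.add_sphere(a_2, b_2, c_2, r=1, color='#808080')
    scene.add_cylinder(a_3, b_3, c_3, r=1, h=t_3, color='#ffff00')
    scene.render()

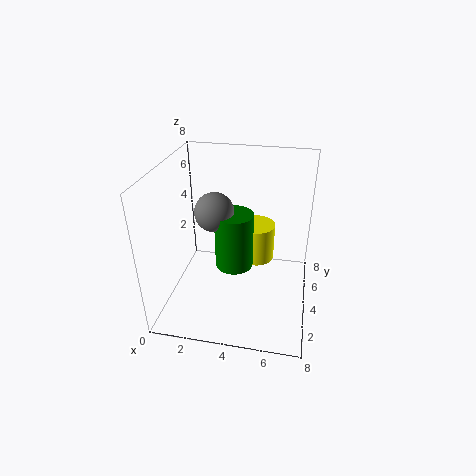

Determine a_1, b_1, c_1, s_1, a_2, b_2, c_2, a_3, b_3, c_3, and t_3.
a_1 = 4, b_1 = 3, c_1 = 3, s_1 = 1, a_2 = 3, b_2 = 3, c_2 = 6, a_3 = 5, b_3 = 4, c_3 = 3, t_3 = 2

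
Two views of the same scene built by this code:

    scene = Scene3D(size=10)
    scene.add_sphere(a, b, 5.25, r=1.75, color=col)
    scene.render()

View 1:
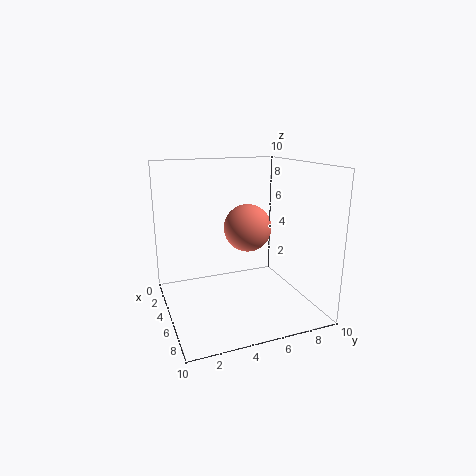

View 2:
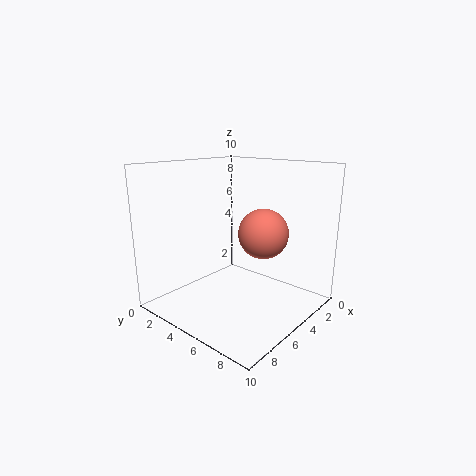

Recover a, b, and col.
a = 3.75
b = 6.25
col = 'salmon'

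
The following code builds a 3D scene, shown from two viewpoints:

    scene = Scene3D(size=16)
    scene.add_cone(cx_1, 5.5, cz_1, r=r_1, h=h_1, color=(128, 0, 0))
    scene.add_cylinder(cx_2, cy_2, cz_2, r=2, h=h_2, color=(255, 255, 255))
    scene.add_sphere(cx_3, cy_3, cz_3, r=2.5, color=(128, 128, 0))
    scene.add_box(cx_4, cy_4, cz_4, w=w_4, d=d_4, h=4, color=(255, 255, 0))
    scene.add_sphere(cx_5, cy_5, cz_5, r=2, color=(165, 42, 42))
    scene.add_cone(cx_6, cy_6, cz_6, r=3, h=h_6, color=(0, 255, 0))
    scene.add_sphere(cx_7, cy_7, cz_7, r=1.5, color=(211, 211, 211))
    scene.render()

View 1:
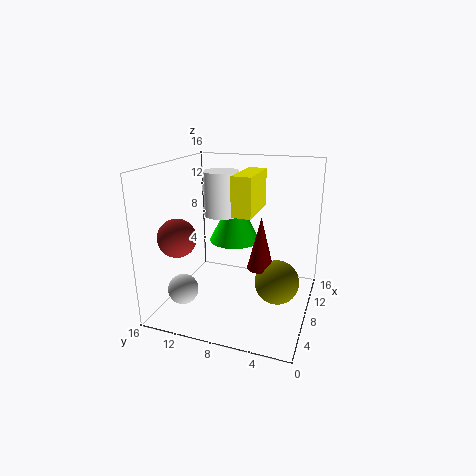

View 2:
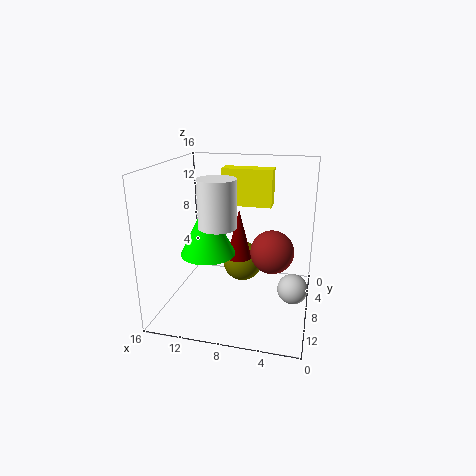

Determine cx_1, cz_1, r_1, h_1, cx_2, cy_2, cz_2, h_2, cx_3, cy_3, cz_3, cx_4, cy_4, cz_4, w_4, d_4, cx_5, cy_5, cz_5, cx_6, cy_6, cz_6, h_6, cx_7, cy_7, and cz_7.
cx_1 = 8.5
cz_1 = 4.5
r_1 = 1.5
h_1 = 6
cx_2 = 9.5
cy_2 = 10.5
cz_2 = 10
h_2 = 5
cx_3 = 8.5
cy_3 = 3.5
cz_3 = 3
cx_4 = 4.5
cy_4 = 5.5
cz_4 = 11.5
w_4 = 5.5
d_4 = 2
cx_5 = 3.5
cy_5 = 13
cz_5 = 9
cx_6 = 11
cy_6 = 9.5
cz_6 = 6.5
h_6 = 6
cx_7 = 1.5
cy_7 = 11.5
cz_7 = 4.5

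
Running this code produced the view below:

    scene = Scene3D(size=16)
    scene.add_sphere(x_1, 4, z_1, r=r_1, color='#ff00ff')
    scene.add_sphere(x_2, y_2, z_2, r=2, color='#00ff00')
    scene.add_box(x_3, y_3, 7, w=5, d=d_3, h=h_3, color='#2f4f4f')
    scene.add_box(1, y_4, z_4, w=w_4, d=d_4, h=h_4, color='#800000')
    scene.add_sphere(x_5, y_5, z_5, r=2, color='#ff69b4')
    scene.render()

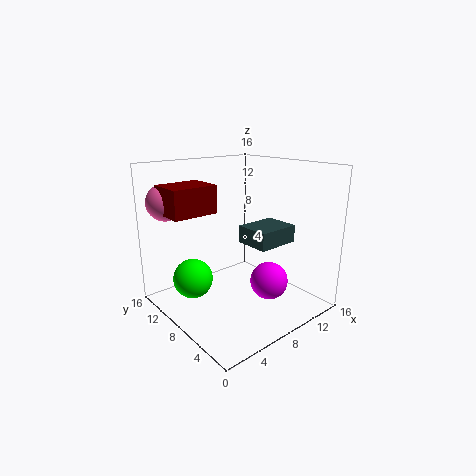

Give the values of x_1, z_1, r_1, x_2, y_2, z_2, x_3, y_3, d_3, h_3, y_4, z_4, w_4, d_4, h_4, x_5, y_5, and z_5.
x_1 = 9
z_1 = 4
r_1 = 2
x_2 = 2
y_2 = 8
z_2 = 5
x_3 = 9
y_3 = 5
d_3 = 4
h_3 = 2
y_4 = 9
z_4 = 11
w_4 = 5
d_4 = 4
h_4 = 3
x_5 = 2
y_5 = 13
z_5 = 12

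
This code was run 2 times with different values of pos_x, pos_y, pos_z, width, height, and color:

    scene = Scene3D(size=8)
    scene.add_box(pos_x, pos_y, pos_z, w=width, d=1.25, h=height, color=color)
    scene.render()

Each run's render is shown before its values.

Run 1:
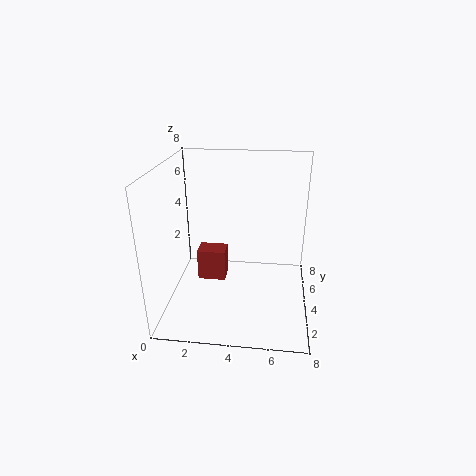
pos_x = 1.25, pos_y = 5.25, pos_z = 0.25, width = 1.75, height = 2, color = 'brown'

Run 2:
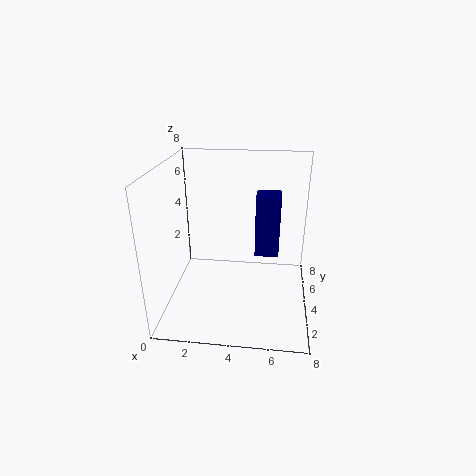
pos_x = 5, pos_y = 3, pos_z = 3.5, width = 1.25, height = 3.25, color = 'navy'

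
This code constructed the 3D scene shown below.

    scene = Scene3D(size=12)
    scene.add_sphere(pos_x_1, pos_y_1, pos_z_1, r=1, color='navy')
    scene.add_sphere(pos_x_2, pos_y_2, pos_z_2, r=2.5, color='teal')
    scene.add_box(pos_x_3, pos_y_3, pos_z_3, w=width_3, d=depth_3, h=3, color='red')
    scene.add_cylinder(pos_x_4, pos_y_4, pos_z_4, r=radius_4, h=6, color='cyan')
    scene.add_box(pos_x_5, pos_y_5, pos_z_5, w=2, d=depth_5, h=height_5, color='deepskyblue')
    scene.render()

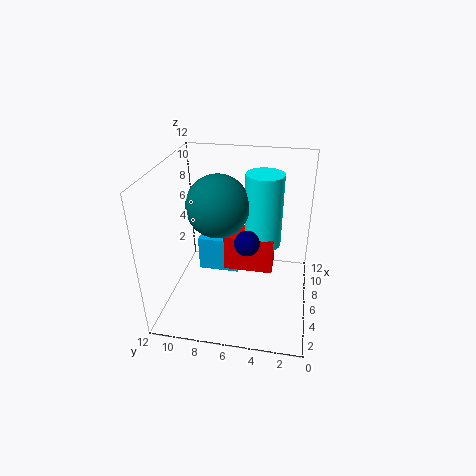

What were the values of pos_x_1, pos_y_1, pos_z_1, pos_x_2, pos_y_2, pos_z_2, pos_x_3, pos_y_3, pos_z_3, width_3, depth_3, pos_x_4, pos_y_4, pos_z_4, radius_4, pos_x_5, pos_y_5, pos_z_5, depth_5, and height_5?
pos_x_1 = 4.5; pos_y_1 = 5; pos_z_1 = 6.5; pos_x_2 = 5.5; pos_y_2 = 7.5; pos_z_2 = 9; pos_x_3 = 5; pos_y_3 = 3; pos_z_3 = 3.5; width_3 = 2.5; depth_3 = 4; pos_x_4 = 6.5; pos_y_4 = 4; pos_z_4 = 5.5; radius_4 = 1.5; pos_x_5 = 6; pos_y_5 = 6; pos_z_5 = 2.5; depth_5 = 3.5; height_5 = 3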